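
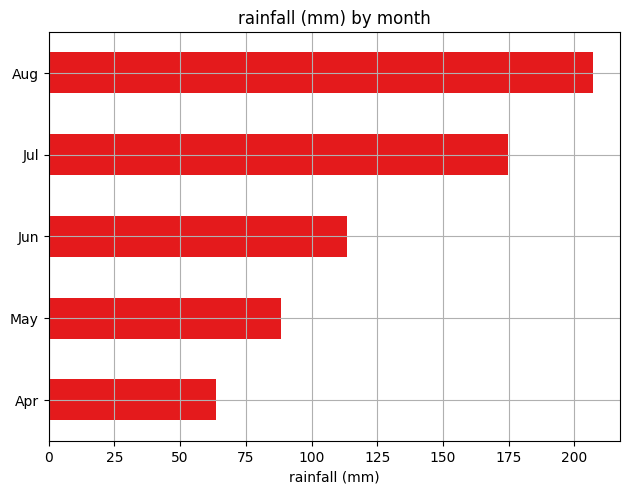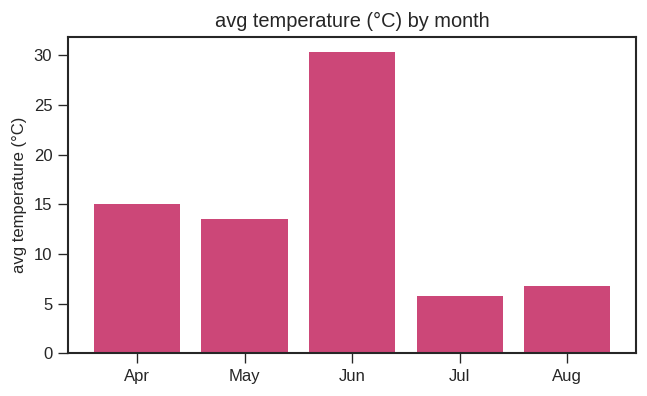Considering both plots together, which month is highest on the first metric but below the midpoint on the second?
Aug

Chart 2 median avg temperature (°C) ≈ 15; below-median months: Jul, Aug. Among those, Aug has the highest rainfall (mm) (≈ 200).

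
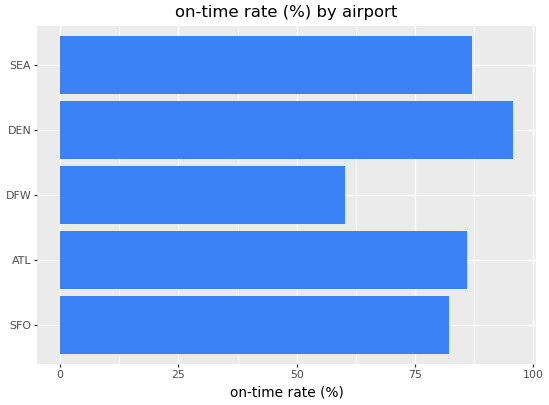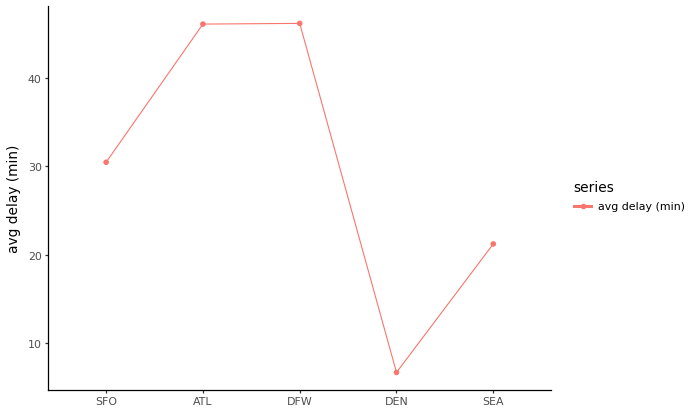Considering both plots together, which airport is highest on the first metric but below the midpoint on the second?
Chart 2 median avg delay (min) ≈ 30; below-median airports: DEN, SEA. Among those, DEN has the highest on-time rate (%) (≈ 100).

DEN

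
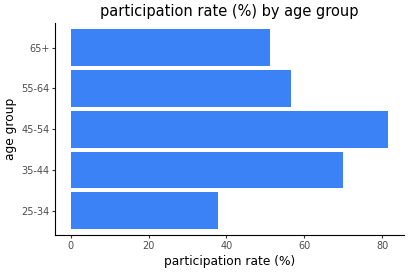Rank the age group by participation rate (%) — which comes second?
Top 3: 45-54 ≈ 80, 35-44 ≈ 70, 55-64 ≈ 60.

35-44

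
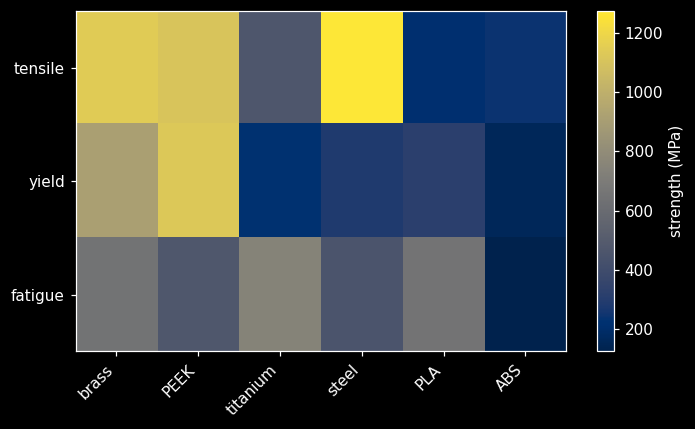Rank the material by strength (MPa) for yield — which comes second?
brass

Top 3 for yield: PEEK ≈ 1100, brass ≈ 900, PLA ≈ 300.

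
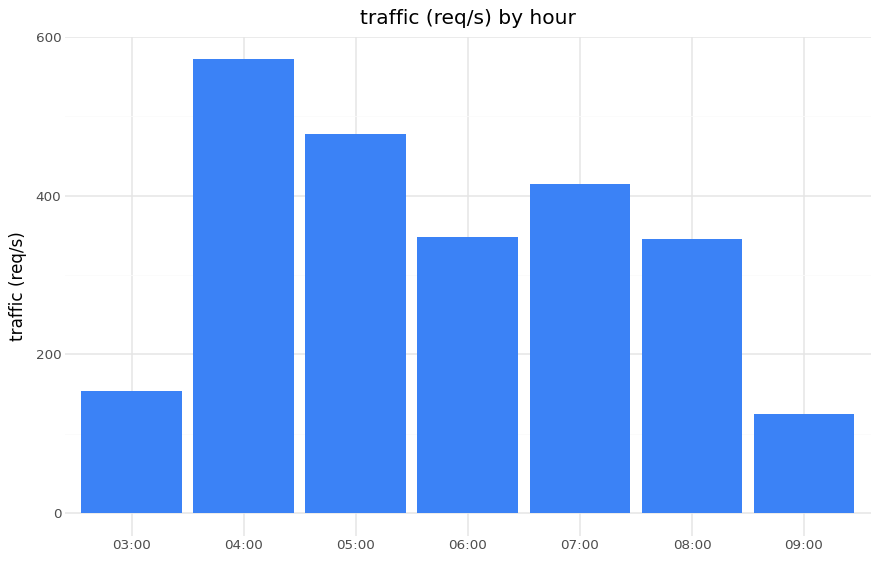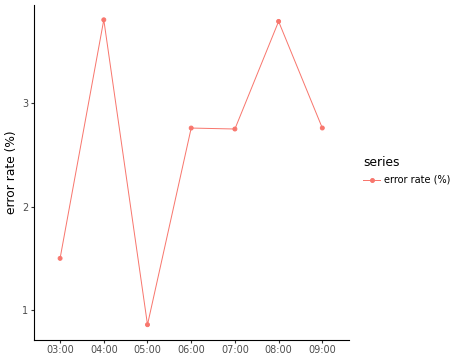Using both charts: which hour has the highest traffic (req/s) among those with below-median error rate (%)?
05:00

Chart 2 median error rate (%) ≈ 3; below-median hours: 03:00, 05:00, 07:00. Among those, 05:00 has the highest traffic (req/s) (≈ 500).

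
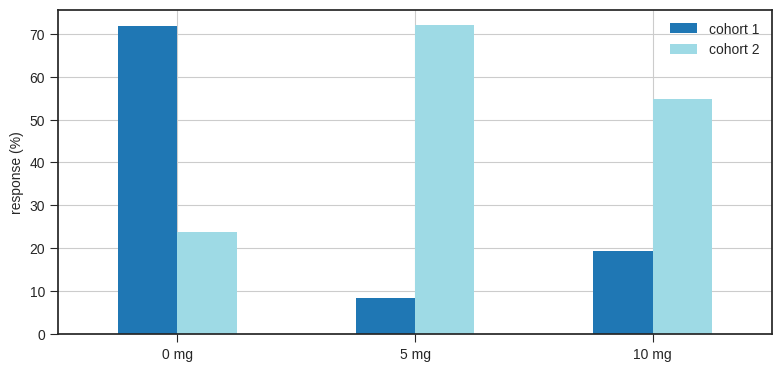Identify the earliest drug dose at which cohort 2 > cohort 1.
0 mg: cohort 2 ≈ 20 vs cohort 1 ≈ 70 (not yet); 5 mg: cohort 2 ≈ 70 vs cohort 1 ≈ 10 (first crossover).

5 mg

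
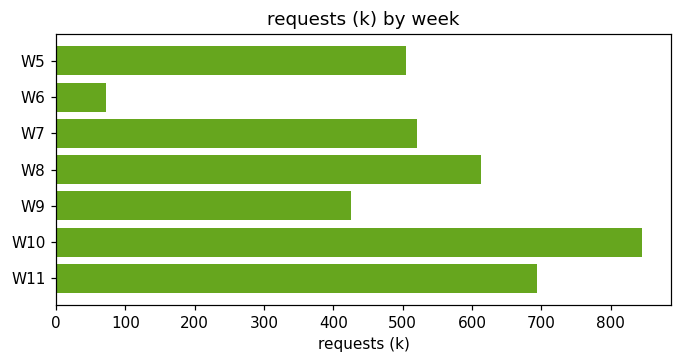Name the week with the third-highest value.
W8

Top 4: W10 ≈ 800, W11 ≈ 700, W8 ≈ 600, W7 ≈ 500.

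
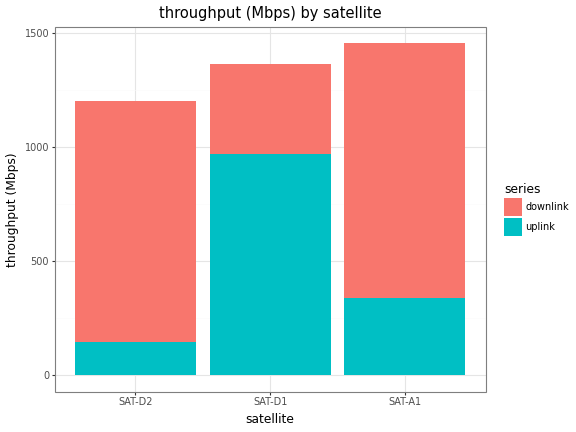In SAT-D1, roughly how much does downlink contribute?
≈ 400

downlink top ≈ 1400, bottom ≈ 1000; segment ≈ 400.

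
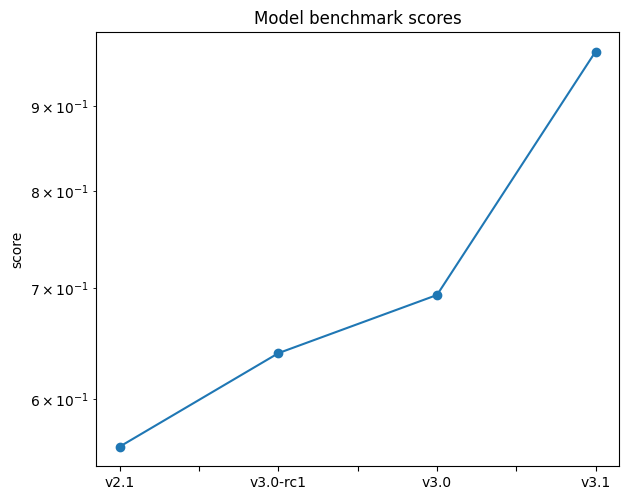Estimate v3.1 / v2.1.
v3.1 ≈ 0.95, v2.1 ≈ 0.55; 0.95/0.55 ≈ 1.73.

≈ 1.73×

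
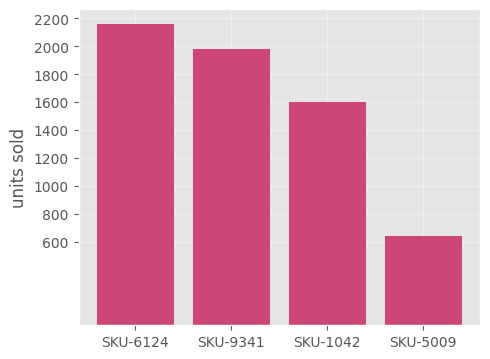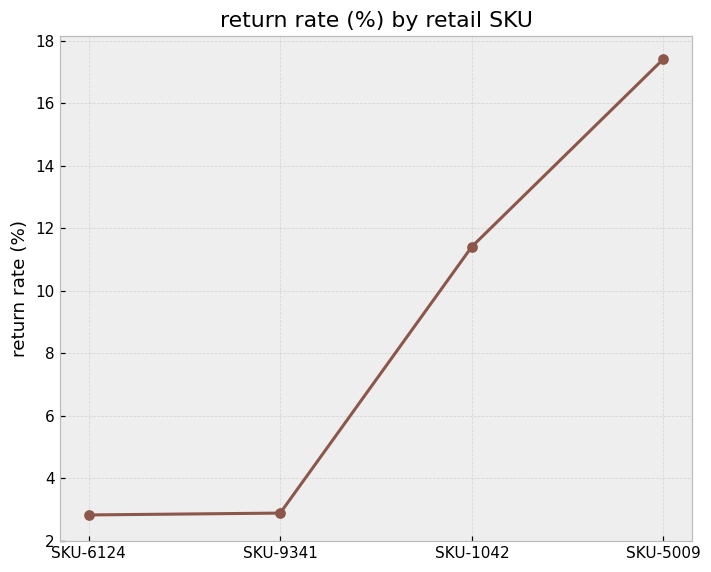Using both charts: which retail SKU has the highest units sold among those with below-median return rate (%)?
Chart 2 median return rate (%) ≈ 8; below-median retail SKUs: SKU-6124, SKU-9341. Among those, SKU-6124 has the highest units sold (≈ 2200).

SKU-6124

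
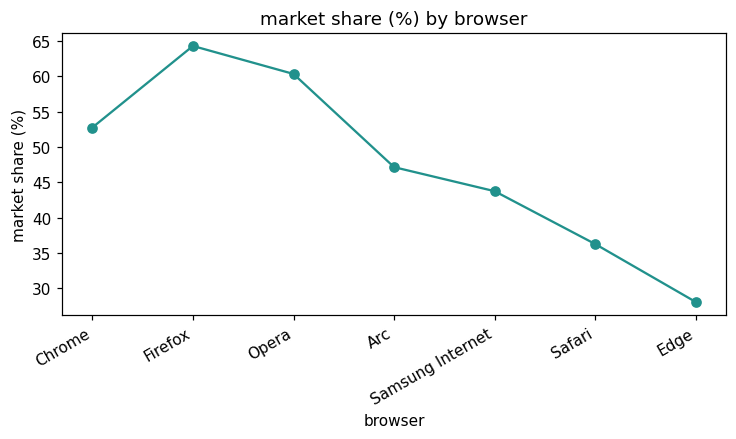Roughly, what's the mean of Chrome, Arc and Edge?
(55 + 45 + 30) / 3 ≈ 43.

≈ 43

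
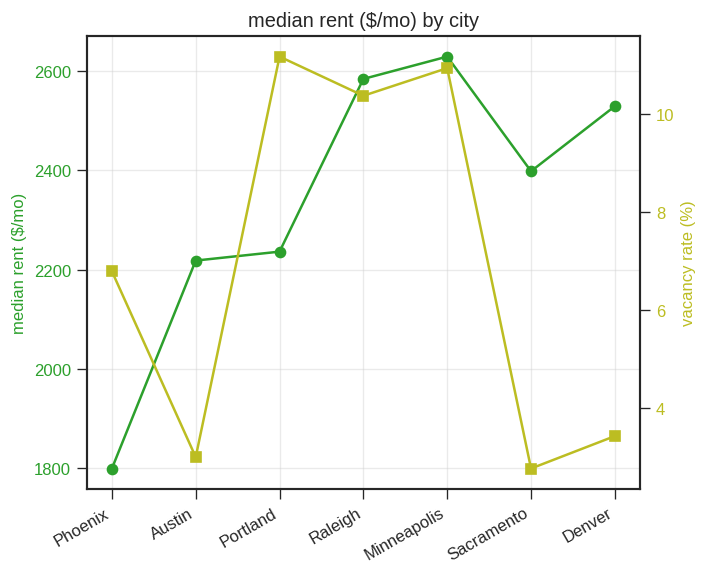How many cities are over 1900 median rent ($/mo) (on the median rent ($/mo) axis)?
Above 1900: Austin, Portland, Raleigh, Minneapolis, Sacramento, Denver.

6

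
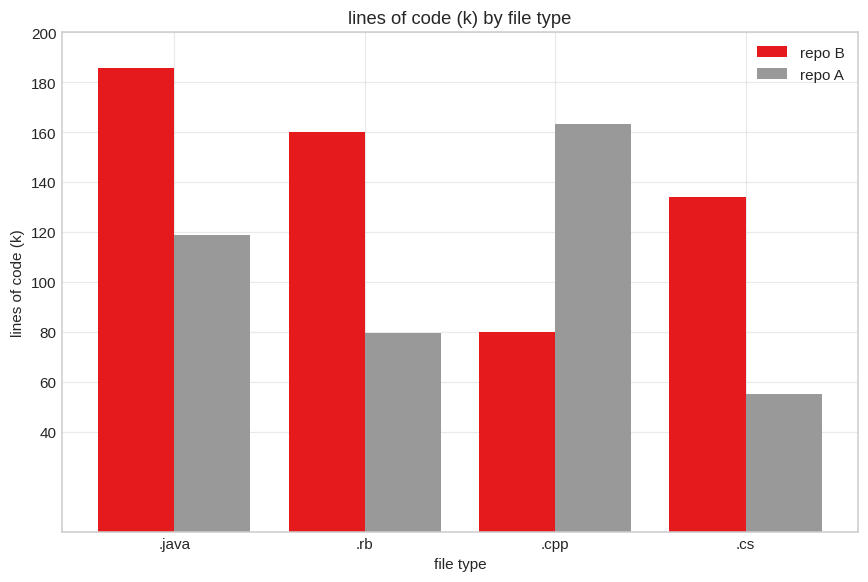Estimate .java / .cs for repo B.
≈ 1.29×

.java ≈ 180, .cs ≈ 140; 180/140 ≈ 1.29.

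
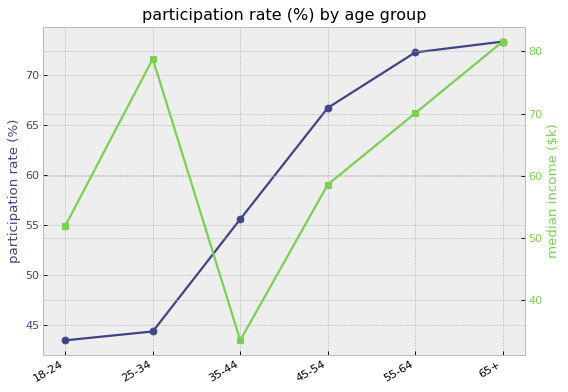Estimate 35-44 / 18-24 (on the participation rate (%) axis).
35-44 ≈ 55, 18-24 ≈ 45; 55/45 ≈ 1.22.

≈ 1.22×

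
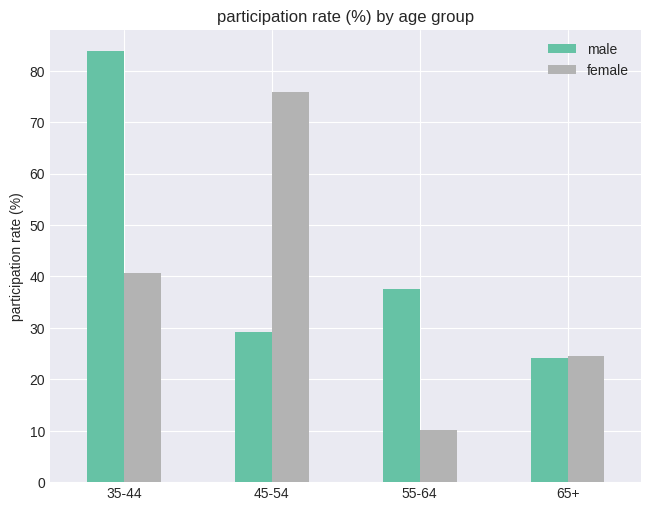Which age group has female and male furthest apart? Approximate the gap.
45-54, ≈ 50 %

45-54: female ≈ 80, male ≈ 30 → gap ≈ 50. Next-largest (35-44) is only ≈ 40.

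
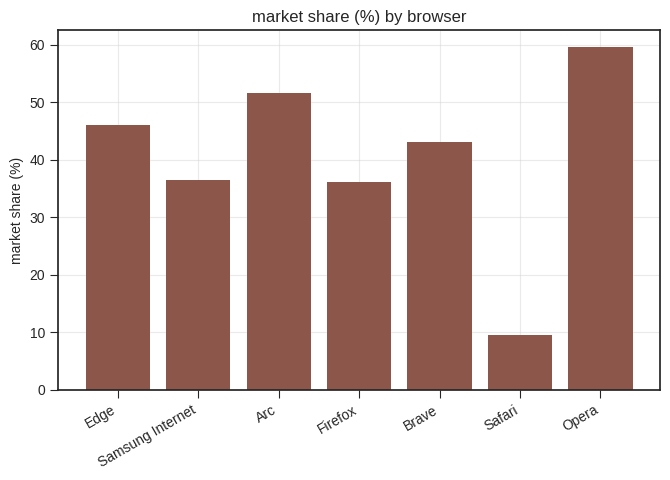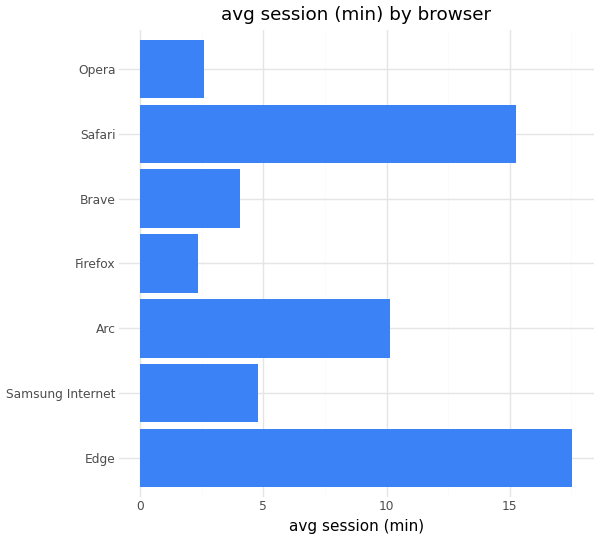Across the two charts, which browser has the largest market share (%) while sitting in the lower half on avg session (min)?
Opera

Chart 2 median avg session (min) ≈ 4; below-median browsers: Firefox, Brave, Opera. Among those, Opera has the highest market share (%) (≈ 60).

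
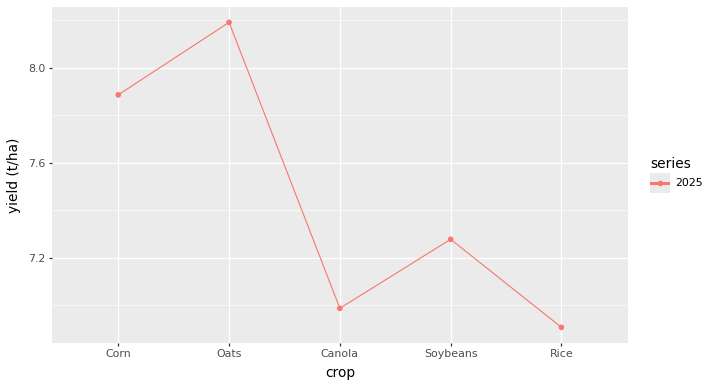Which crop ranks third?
Top 4: Oats ≈ 8.2, Corn ≈ 7.8, Soybeans ≈ 7.2, Canola ≈ 7.0.

Soybeans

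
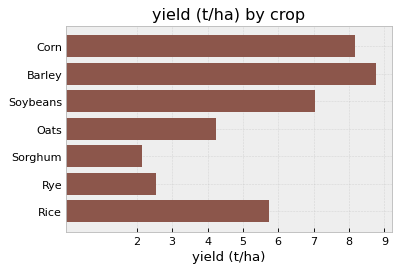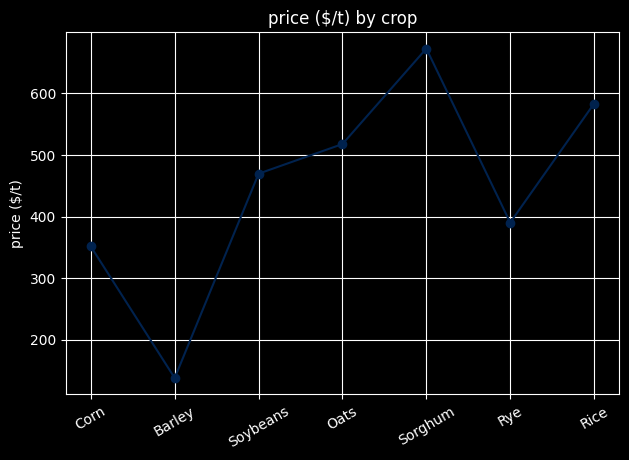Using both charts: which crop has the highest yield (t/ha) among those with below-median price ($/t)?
Chart 2 median price ($/t) ≈ 500; below-median crops: Corn, Barley, Rye. Among those, Barley has the highest yield (t/ha) (≈ 9).

Barley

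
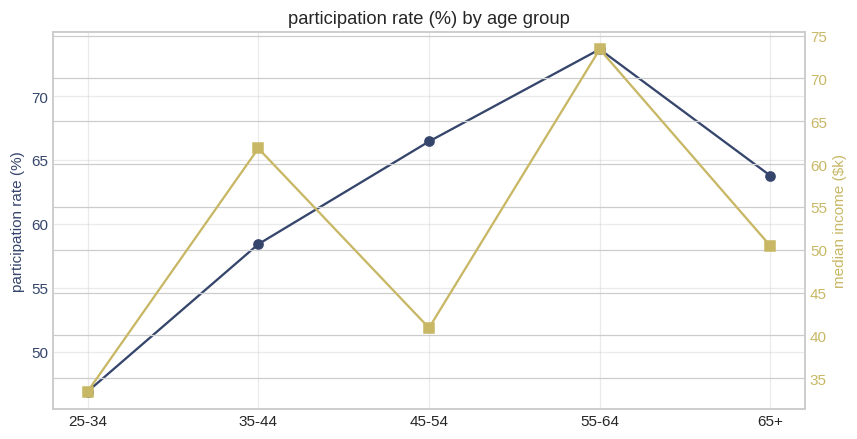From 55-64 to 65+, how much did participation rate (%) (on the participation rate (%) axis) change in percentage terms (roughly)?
55-64 ≈ 75, 65+ ≈ 65; (65 − 75) / 75 ≈ -13.3%.

≈ -13.3%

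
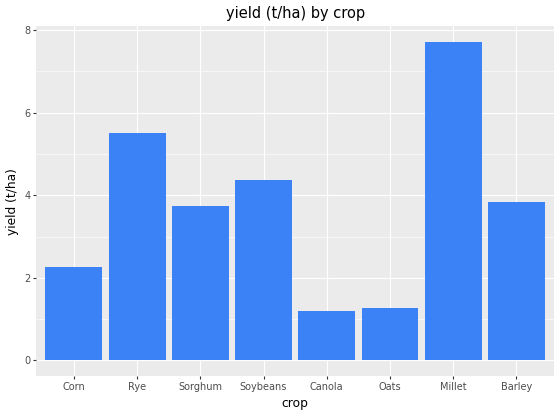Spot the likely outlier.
Millet

Millet ≈ 8; the rest sit between ≈ 1 and ≈ 6.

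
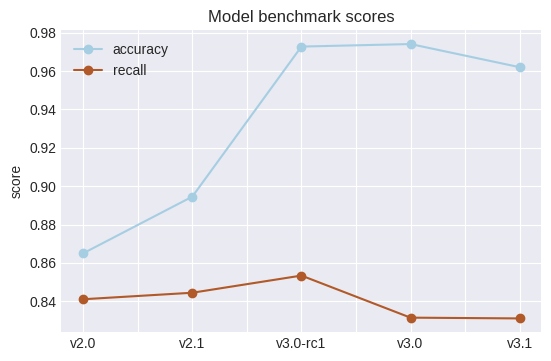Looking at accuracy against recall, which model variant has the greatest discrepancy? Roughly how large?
v3.0: accuracy ≈ 0.98, recall ≈ 0.84 → gap ≈ 0.14. Next-largest (v3.1) is only ≈ 0.12.

v3.0, ≈ 0.14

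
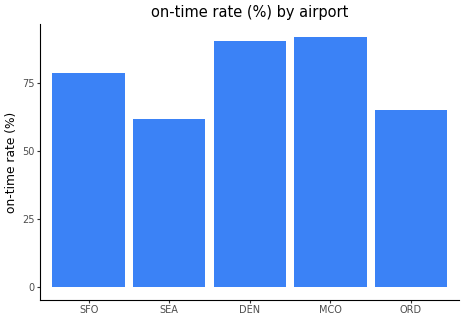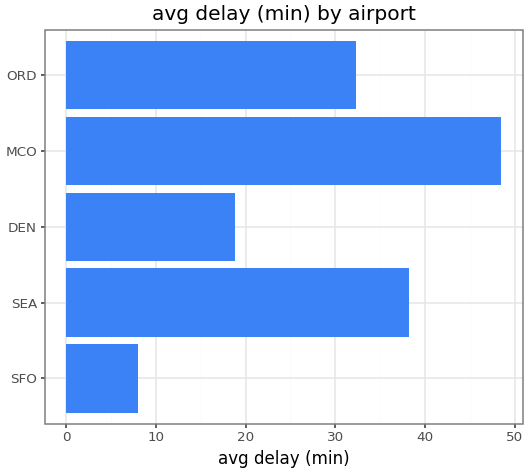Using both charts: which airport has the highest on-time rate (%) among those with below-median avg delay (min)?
Chart 2 median avg delay (min) ≈ 30; below-median airports: SFO, DEN. Among those, DEN has the highest on-time rate (%) (≈ 90).

DEN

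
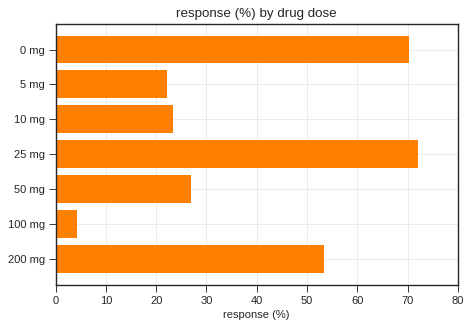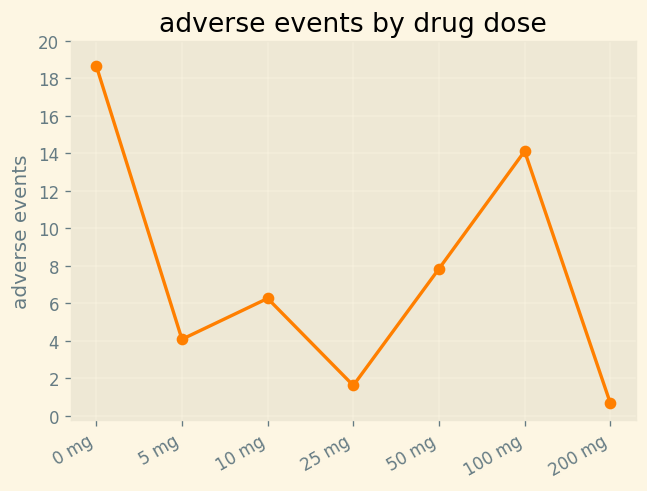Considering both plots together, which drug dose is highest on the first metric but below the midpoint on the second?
25 mg

Chart 2 median adverse events ≈ 6; below-median drug doses: 5 mg, 25 mg, 200 mg. Among those, 25 mg has the highest response (%) (≈ 70).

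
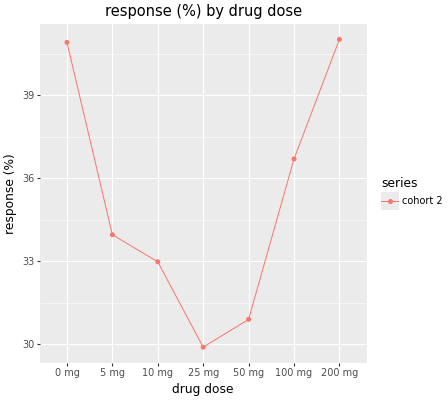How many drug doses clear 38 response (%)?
Above 38: 0 mg, 200 mg.

2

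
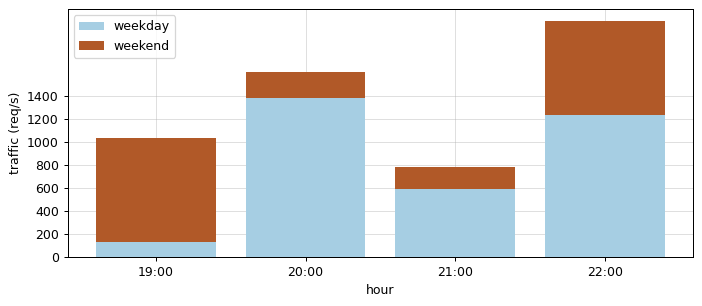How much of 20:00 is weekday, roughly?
≈ 1400

weekday top ≈ 1400, bottom ≈ 0; segment ≈ 1400.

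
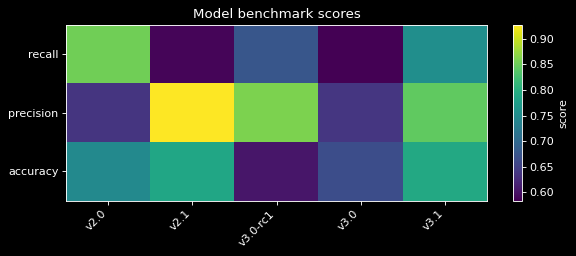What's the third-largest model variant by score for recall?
Top 4 for recall: v2.0 ≈ 0.85, v3.1 ≈ 0.75, v3.0-rc1 ≈ 0.70, v2.1 ≈ 0.60.

v3.0-rc1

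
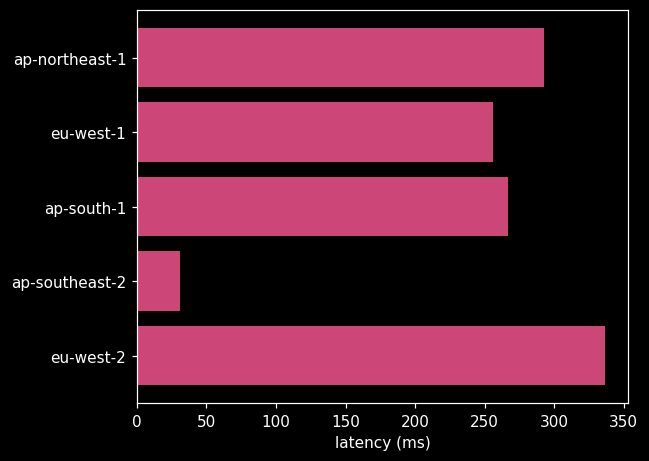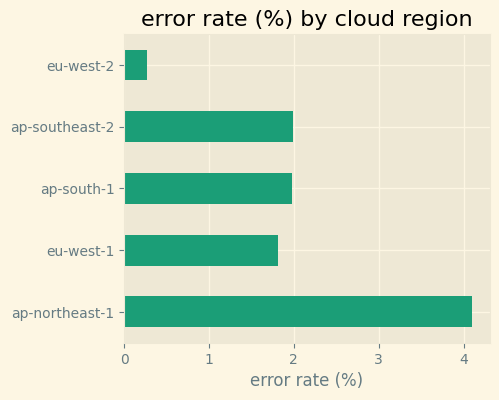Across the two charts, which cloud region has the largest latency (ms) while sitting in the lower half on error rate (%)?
eu-west-2

Chart 2 median error rate (%) ≈ 2; below-median cloud regions: eu-west-1, eu-west-2. Among those, eu-west-2 has the highest latency (ms) (≈ 350).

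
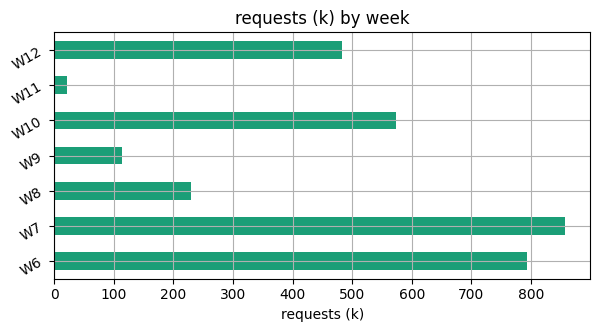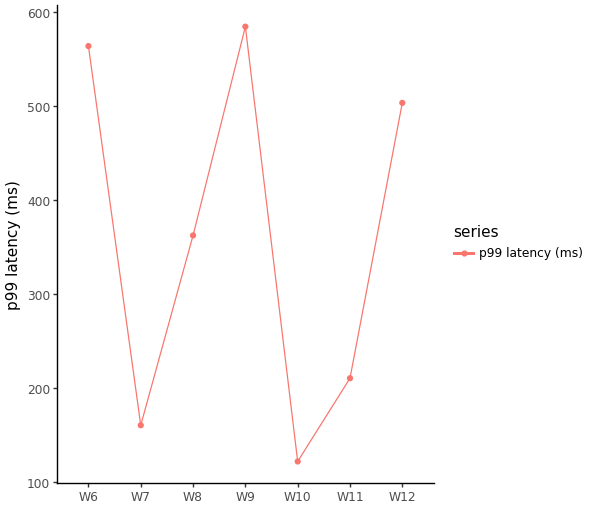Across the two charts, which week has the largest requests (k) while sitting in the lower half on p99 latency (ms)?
W7

Chart 2 median p99 latency (ms) ≈ 400; below-median weeks: W7, W10, W11. Among those, W7 has the highest requests (k) (≈ 900).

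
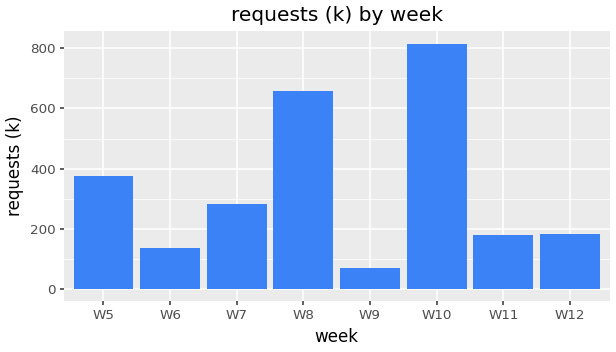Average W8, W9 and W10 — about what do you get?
≈ 533

(700 + 100 + 800) / 3 ≈ 533.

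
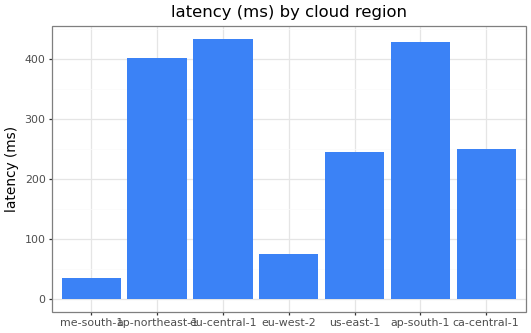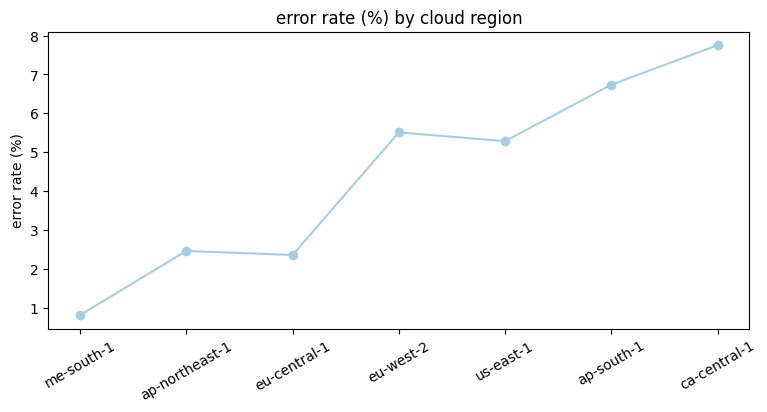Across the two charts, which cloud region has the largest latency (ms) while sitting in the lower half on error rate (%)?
Chart 2 median error rate (%) ≈ 5; below-median cloud regions: me-south-1, ap-northeast-1, eu-central-1. Among those, eu-central-1 has the highest latency (ms) (≈ 450).

eu-central-1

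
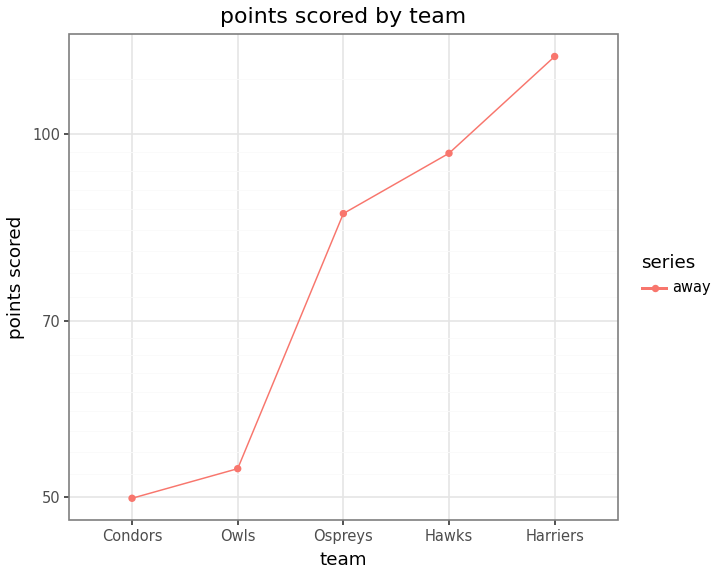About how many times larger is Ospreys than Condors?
Ospreys ≈ 90, Condors ≈ 50; 90/50 ≈ 1.8.

≈ 1.8×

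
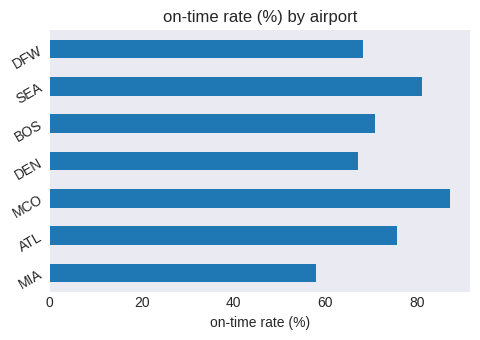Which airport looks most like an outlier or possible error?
MCO ≈ 90; the rest sit between ≈ 60 and ≈ 80.

MCO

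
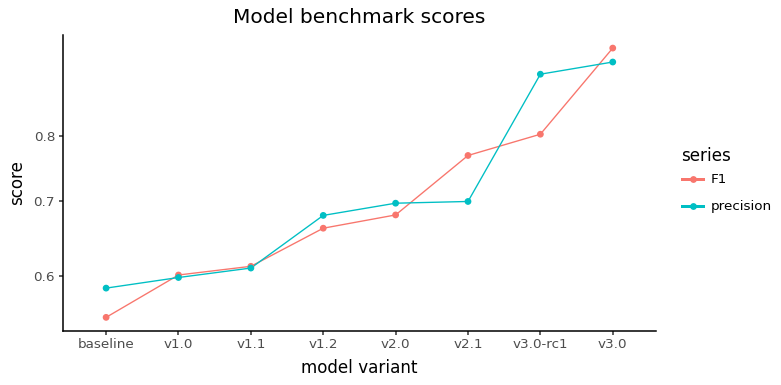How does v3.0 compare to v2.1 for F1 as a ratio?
v3.0 ≈ 0.95, v2.1 ≈ 0.75; 0.95/0.75 ≈ 1.27.

≈ 1.27×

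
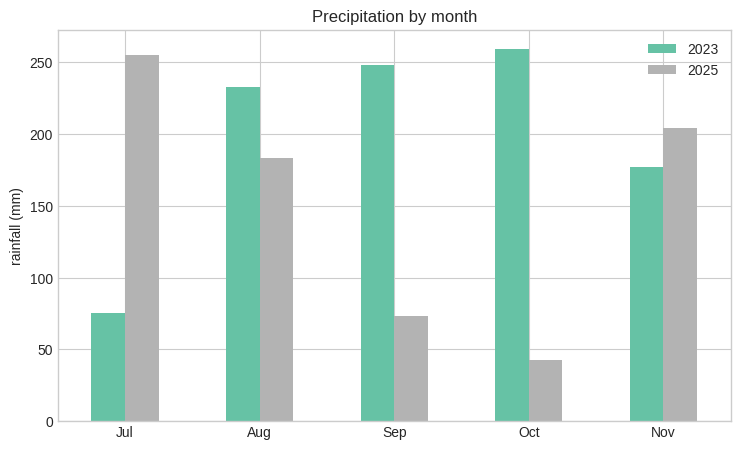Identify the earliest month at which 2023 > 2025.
Aug

Jul: 2023 ≈ 75 vs 2025 ≈ 250 (not yet); Aug: 2023 ≈ 225 vs 2025 ≈ 175 (first crossover).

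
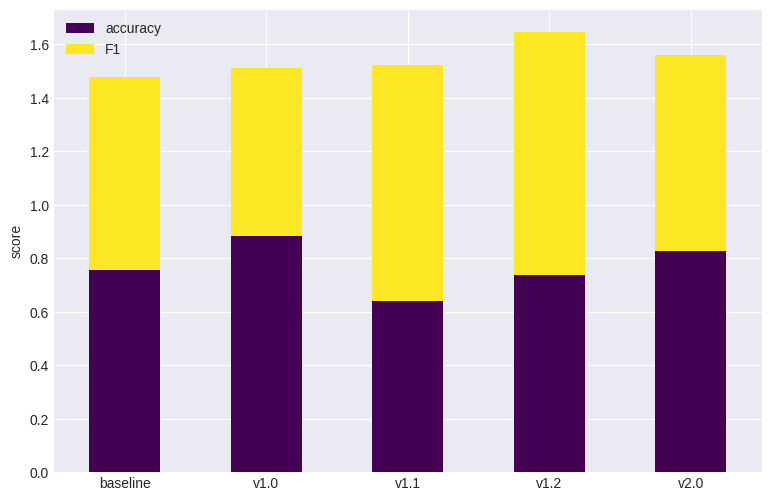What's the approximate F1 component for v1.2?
F1 top ≈ 1.6, bottom ≈ 0.8; segment ≈ 0.8.

≈ 0.8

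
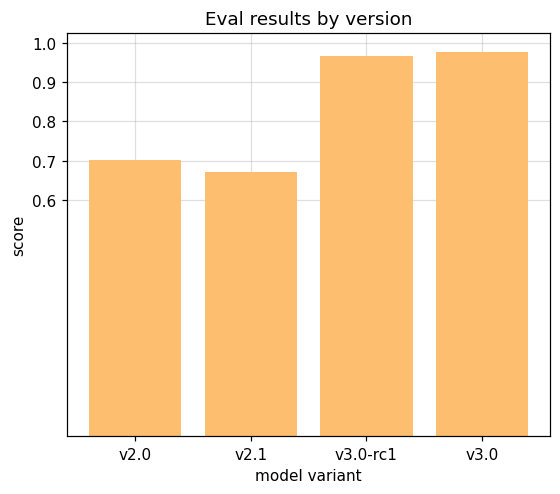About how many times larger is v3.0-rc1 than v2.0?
v3.0-rc1 ≈ 1.0, v2.0 ≈ 0.7; 1.0/0.7 ≈ 1.43.

≈ 1.43×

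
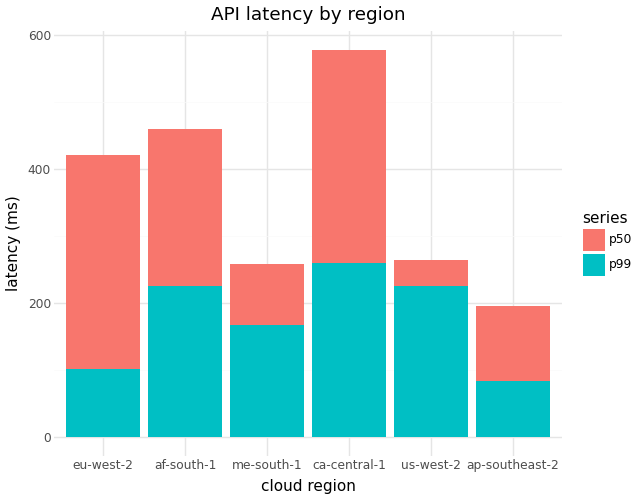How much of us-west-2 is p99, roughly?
p99 top ≈ 200, bottom ≈ 0; segment ≈ 200.

≈ 200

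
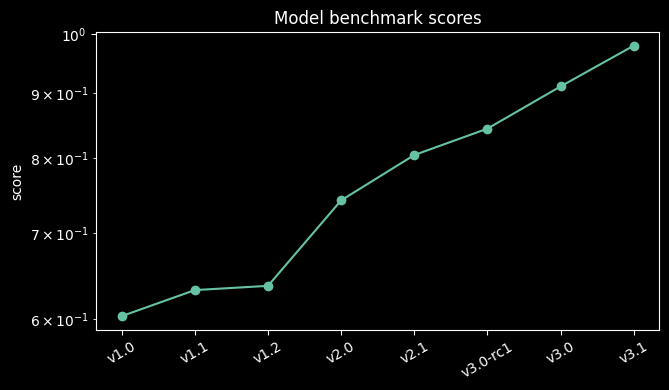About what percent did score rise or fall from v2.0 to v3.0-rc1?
v2.0 ≈ 0.75, v3.0-rc1 ≈ 0.85; (0.85 − 0.75) / 0.75 ≈ +13.3%.

≈ +13.3%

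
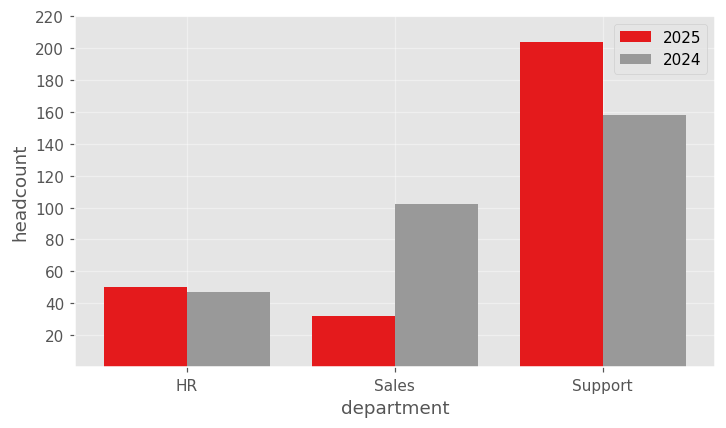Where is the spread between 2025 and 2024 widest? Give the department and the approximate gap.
Sales, ≈ 60

Sales: 2025 ≈ 40, 2024 ≈ 100 → gap ≈ 60. Next-largest (Support) is only ≈ 40.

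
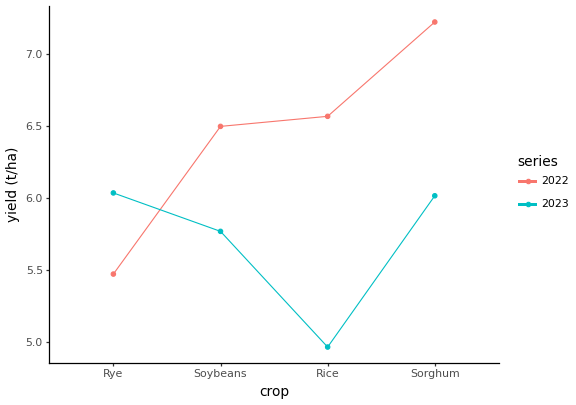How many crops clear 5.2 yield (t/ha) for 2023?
3

Above 5.2: Rye, Soybeans, Sorghum.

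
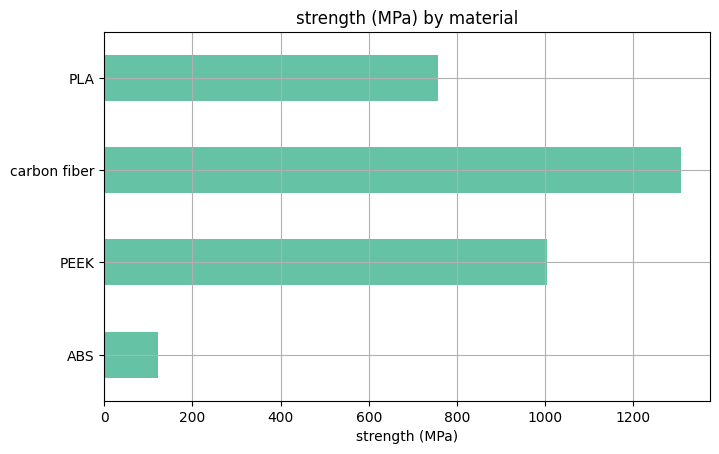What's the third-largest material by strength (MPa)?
Top 4: carbon fiber ≈ 1400, PEEK ≈ 1000, PLA ≈ 800, ABS ≈ 200.

PLA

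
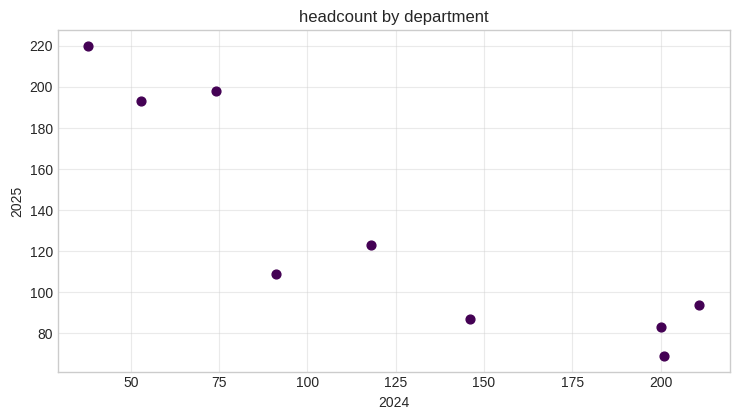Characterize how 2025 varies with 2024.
Points are negatively correlated; strong (|r| ≈ 0.9).

negative, strong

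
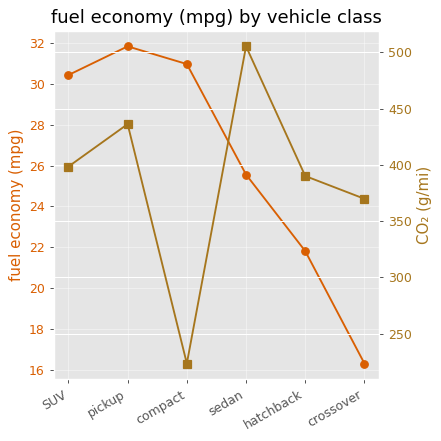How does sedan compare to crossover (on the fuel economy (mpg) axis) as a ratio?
sedan ≈ 26, crossover ≈ 16; 26/16 ≈ 1.62.

≈ 1.62×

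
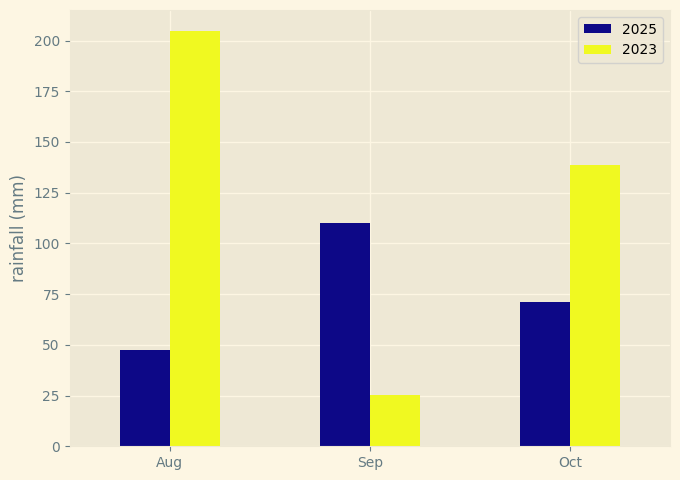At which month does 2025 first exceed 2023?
Sep

Aug: 2025 ≈ 40 vs 2023 ≈ 200 (not yet); Sep: 2025 ≈ 120 vs 2023 ≈ 20 (first crossover).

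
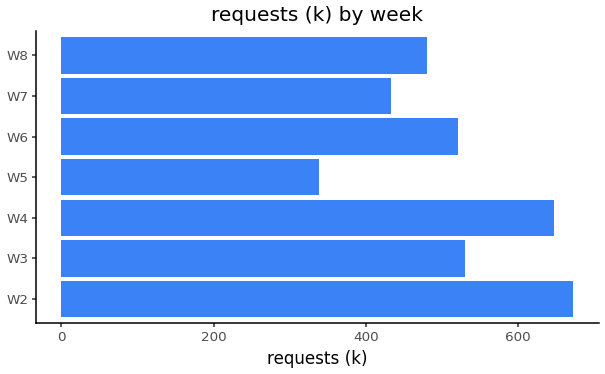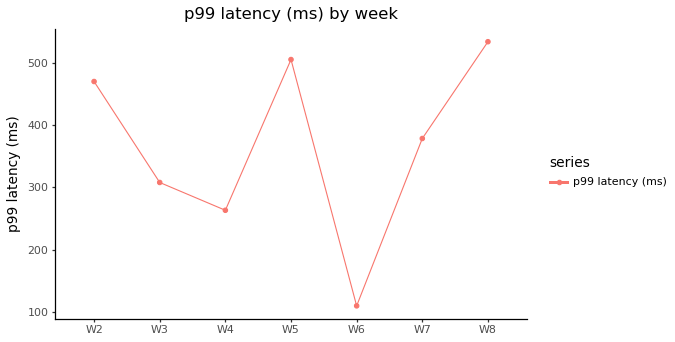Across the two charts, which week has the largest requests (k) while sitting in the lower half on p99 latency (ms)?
W4

Chart 2 median p99 latency (ms) ≈ 400; below-median weeks: W3, W4, W6. Among those, W4 has the highest requests (k) (≈ 600).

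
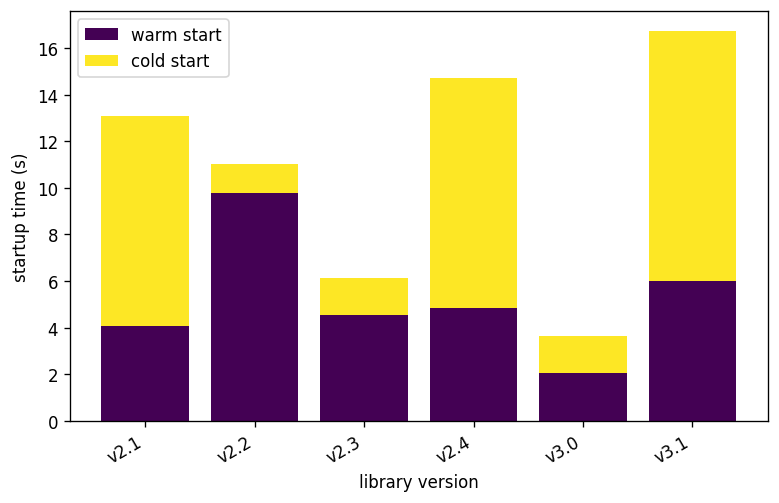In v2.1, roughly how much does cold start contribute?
cold start top ≈ 14, bottom ≈ 4; segment ≈ 10.

≈ 10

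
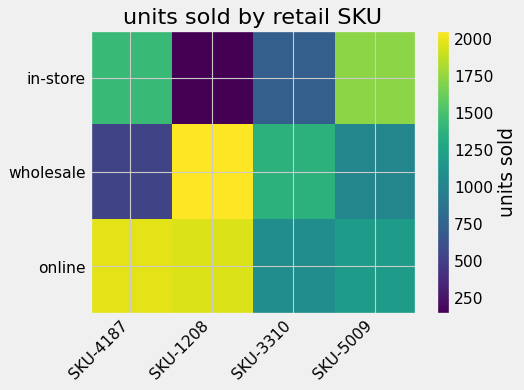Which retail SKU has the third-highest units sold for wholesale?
SKU-5009

Top 4 for wholesale: SKU-1208 ≈ 2000, SKU-3310 ≈ 1400, SKU-5009 ≈ 1000, SKU-4187 ≈ 600.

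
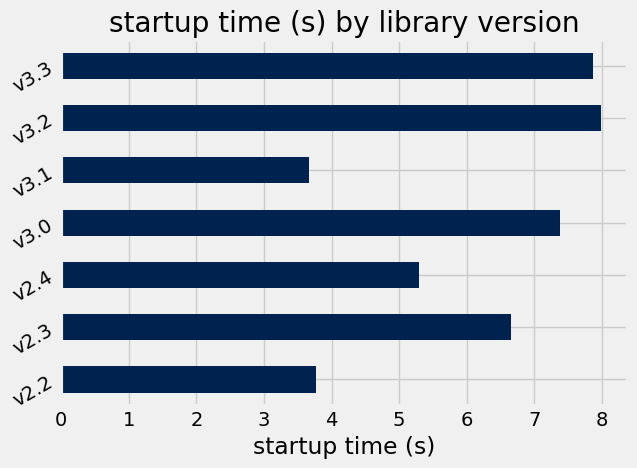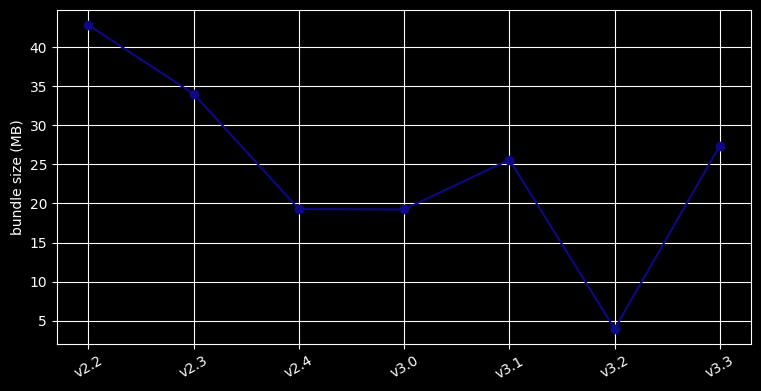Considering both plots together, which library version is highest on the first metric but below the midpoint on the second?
v3.2

Chart 2 median bundle size (MB) ≈ 25; below-median library versions: v2.4, v3.0, v3.2. Among those, v3.2 has the highest startup time (s) (≈ 8).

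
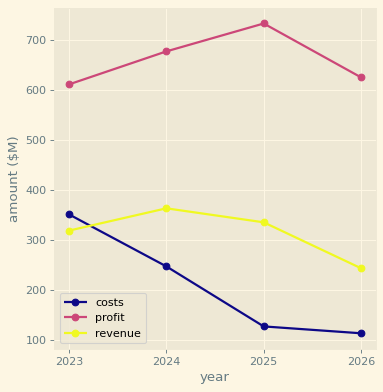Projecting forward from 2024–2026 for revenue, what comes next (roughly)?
≈ 100

Last three: 400, 300, 200 → slope ≈ -100/step → next ≈ 100.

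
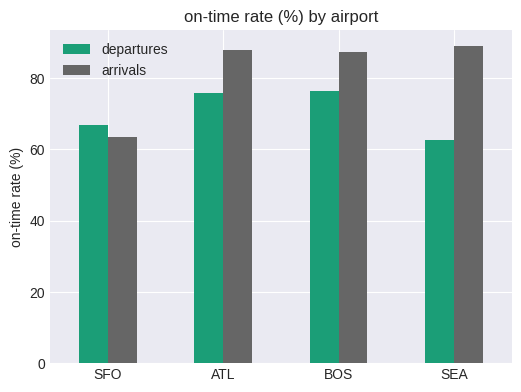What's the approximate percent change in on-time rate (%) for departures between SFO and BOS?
≈ +14.3%

SFO ≈ 70, BOS ≈ 80; (80 − 70) / 70 ≈ +14.3%.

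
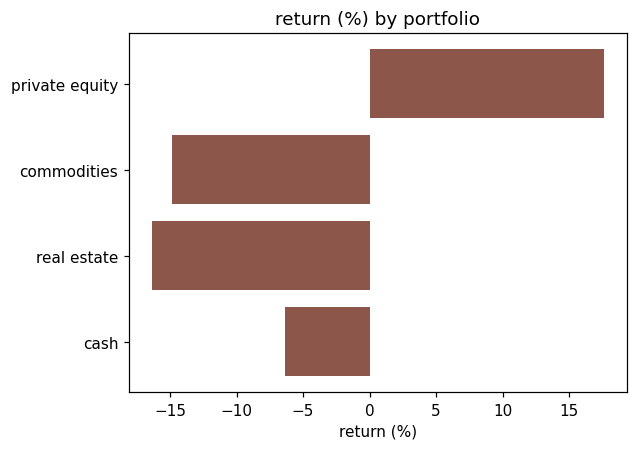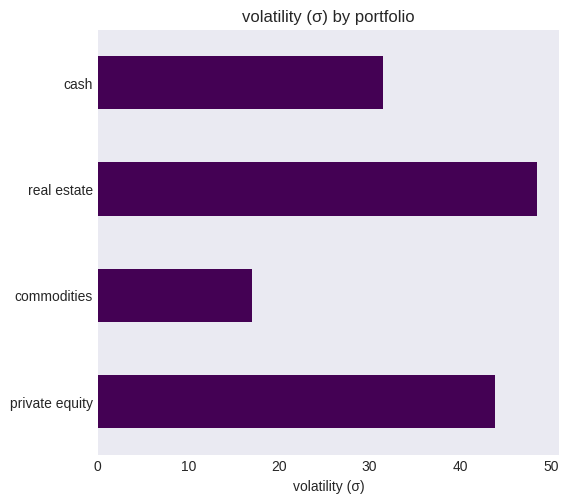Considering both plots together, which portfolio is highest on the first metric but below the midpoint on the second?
Chart 2 median volatility (σ) ≈ 40; below-median portfolios: commodities, cash. Among those, cash has the highest return (%) (≈ -6).

cash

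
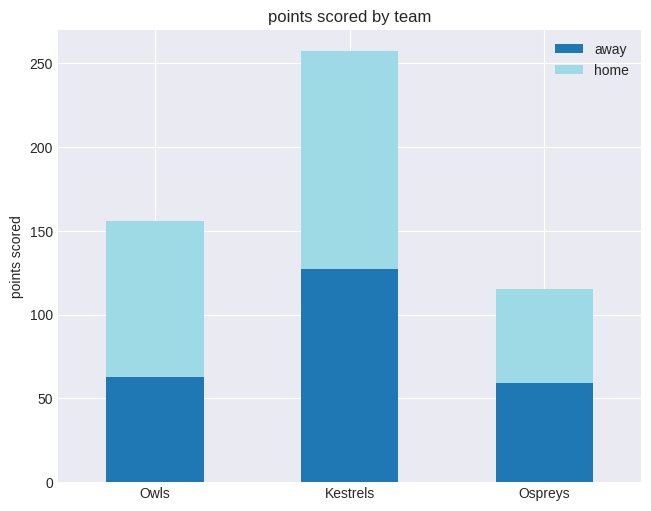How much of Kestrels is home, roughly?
≈ 125

home top ≈ 250, bottom ≈ 125; segment ≈ 125.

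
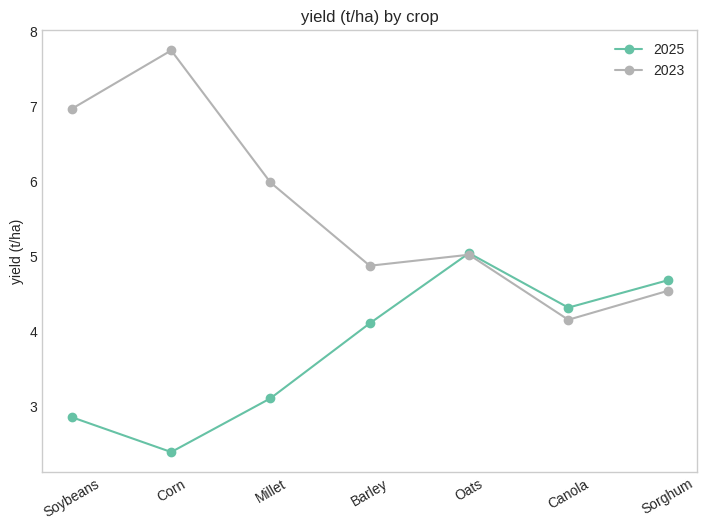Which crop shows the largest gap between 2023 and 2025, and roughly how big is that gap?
Corn: 2023 ≈ 8.0, 2025 ≈ 2.5 → gap ≈ 5.5. Next-largest (Soybeans) is only ≈ 4.0.

Corn, ≈ 5.5 t/ha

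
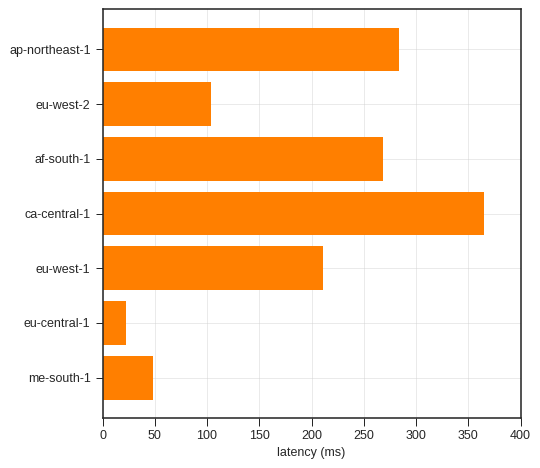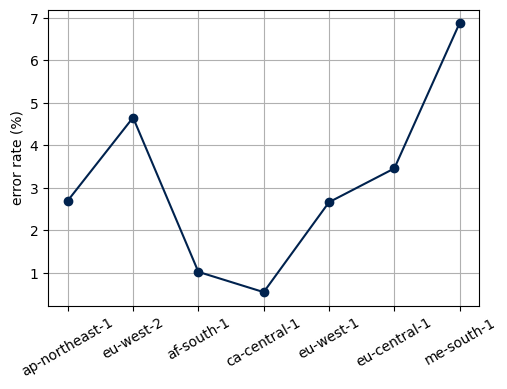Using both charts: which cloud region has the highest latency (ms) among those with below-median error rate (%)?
ca-central-1

Chart 2 median error rate (%) ≈ 3; below-median cloud regions: af-south-1, ca-central-1, eu-west-1. Among those, ca-central-1 has the highest latency (ms) (≈ 350).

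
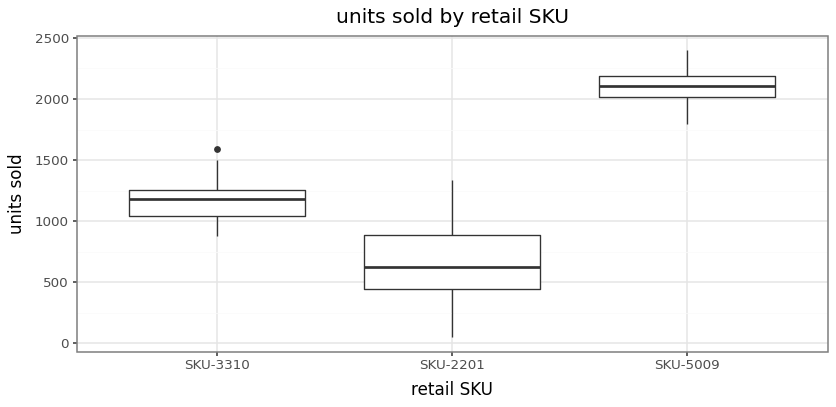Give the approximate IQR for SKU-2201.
≈ 400

Q3 ≈ 800, Q1 ≈ 400; IQR ≈ 400.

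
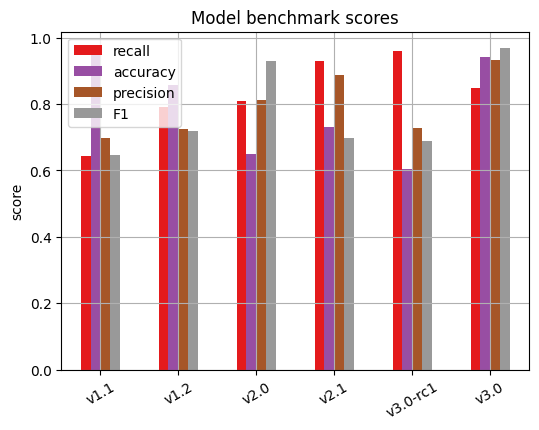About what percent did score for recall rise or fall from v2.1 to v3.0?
v2.1 ≈ 0.9, v3.0 ≈ 0.8; (0.8 − 0.9) / 0.9 ≈ -11.1%.

≈ -11.1%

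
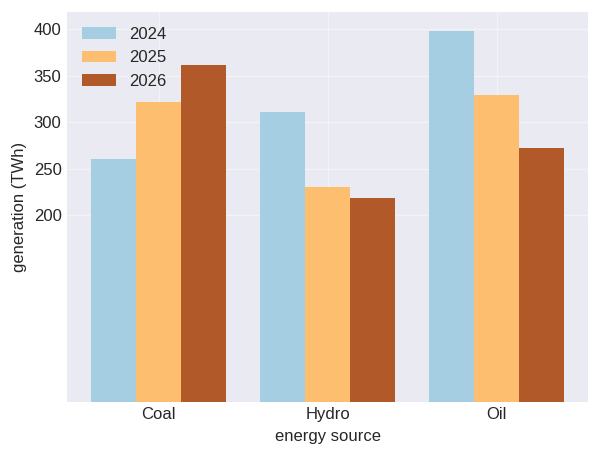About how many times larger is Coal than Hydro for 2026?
≈ 1.75×

Coal ≈ 350, Hydro ≈ 200; 350/200 ≈ 1.75.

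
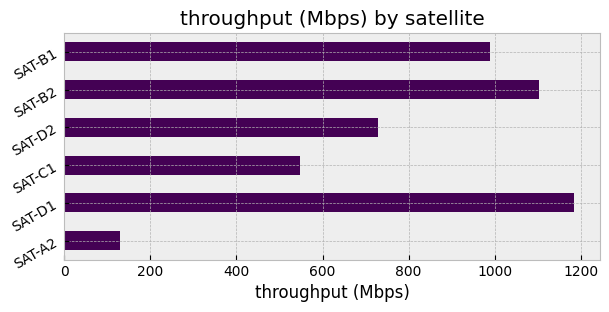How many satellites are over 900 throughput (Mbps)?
Above 900: SAT-D1, SAT-B2, SAT-B1.

3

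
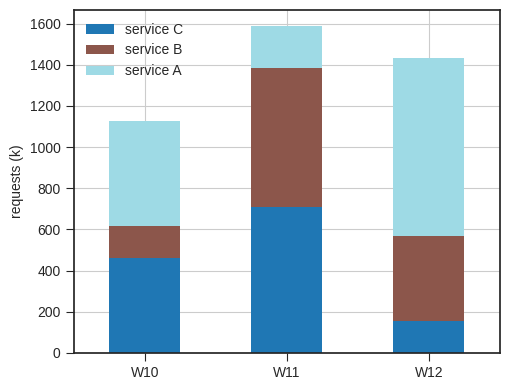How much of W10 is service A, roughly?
service A top ≈ 1200, bottom ≈ 600; segment ≈ 600.

≈ 600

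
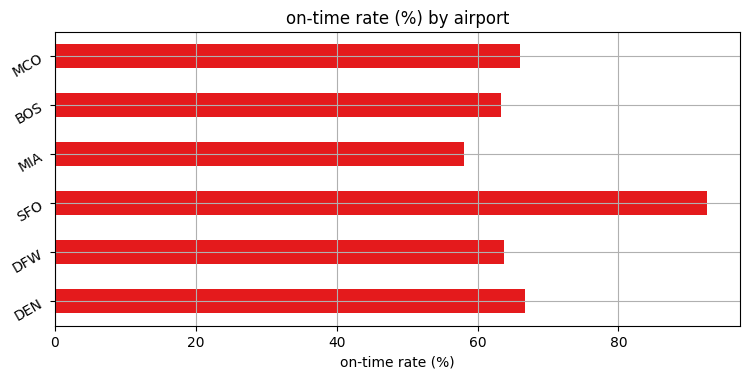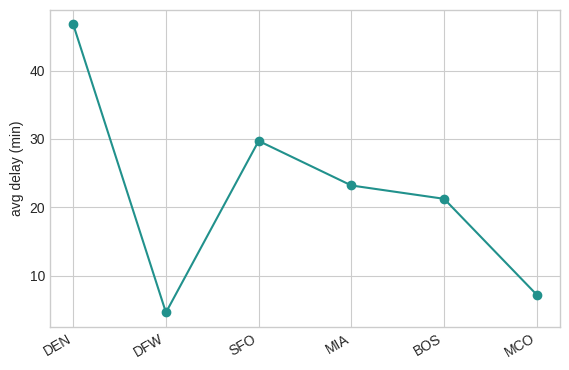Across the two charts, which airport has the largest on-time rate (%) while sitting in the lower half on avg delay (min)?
Chart 2 median avg delay (min) ≈ 20; below-median airports: DFW, BOS, MCO. Among those, MCO has the highest on-time rate (%) (≈ 70).

MCO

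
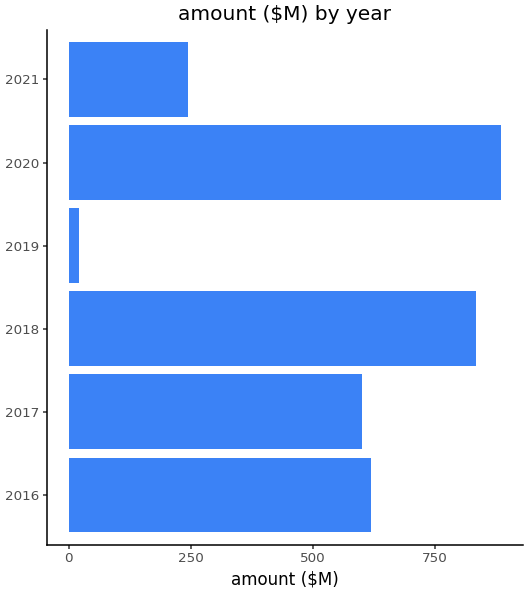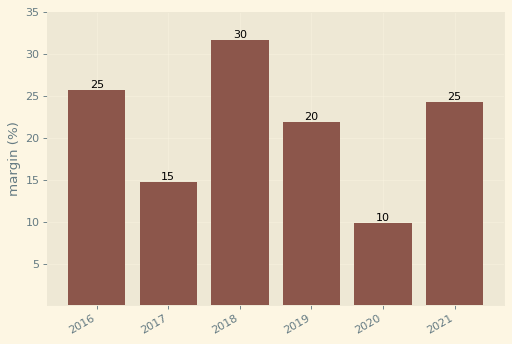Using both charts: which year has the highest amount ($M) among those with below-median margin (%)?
Chart 2 median margin (%) ≈ 25; below-median years: 2017, 2019, 2020. Among those, 2020 has the highest amount ($M) (≈ 900).

2020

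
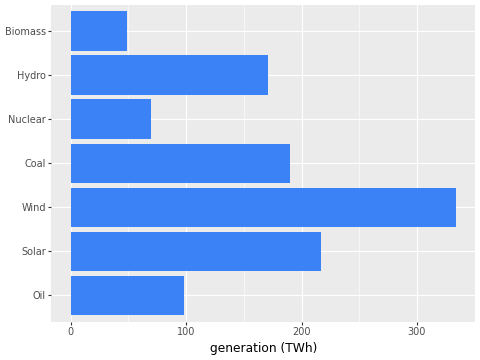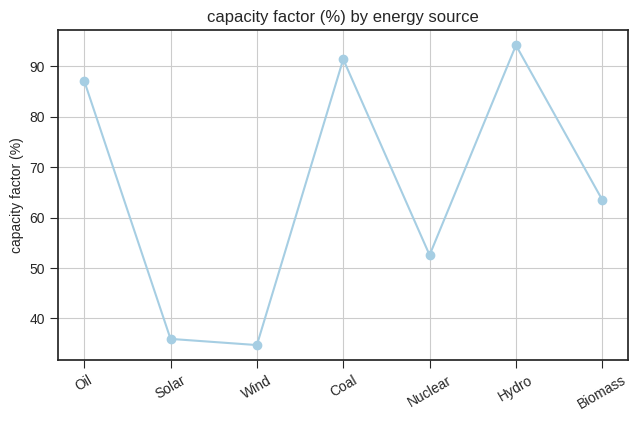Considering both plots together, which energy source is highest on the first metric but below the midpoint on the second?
Wind

Chart 2 median capacity factor (%) ≈ 60; below-median energy sources: Solar, Wind, Nuclear. Among those, Wind has the highest generation (TWh) (≈ 350).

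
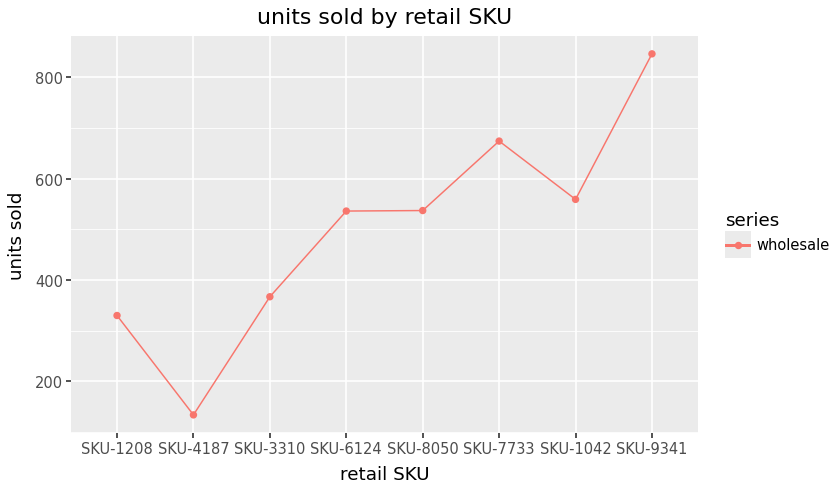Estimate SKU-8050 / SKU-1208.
SKU-8050 ≈ 500, SKU-1208 ≈ 300; 500/300 ≈ 1.67.

≈ 1.67×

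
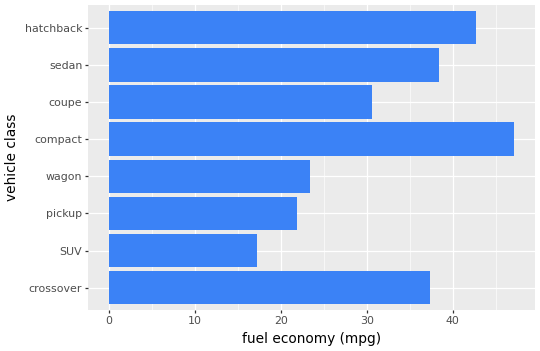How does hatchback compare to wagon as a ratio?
hatchback ≈ 45, wagon ≈ 25; 45/25 ≈ 1.8.

≈ 1.8×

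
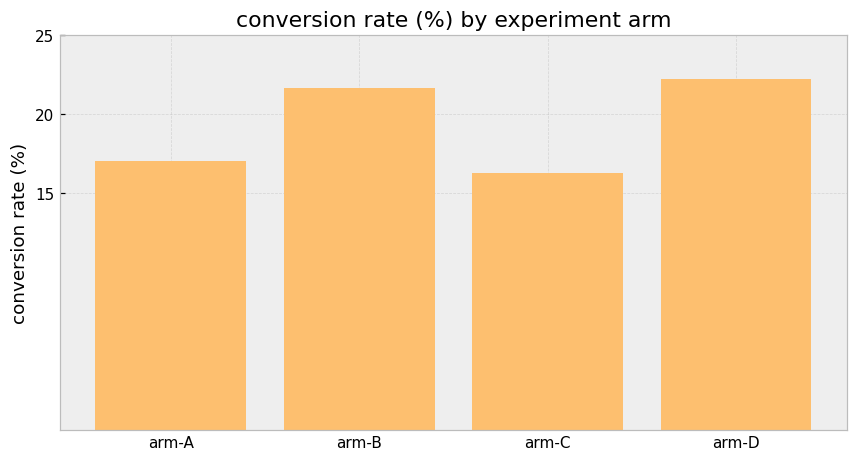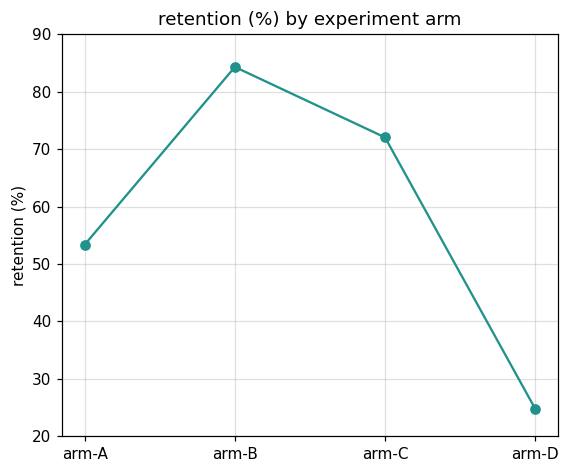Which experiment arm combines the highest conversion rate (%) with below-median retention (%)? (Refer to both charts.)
arm-D

Chart 2 median retention (%) ≈ 60; below-median experiment arms: arm-A, arm-D. Among those, arm-D has the highest conversion rate (%) (≈ 20).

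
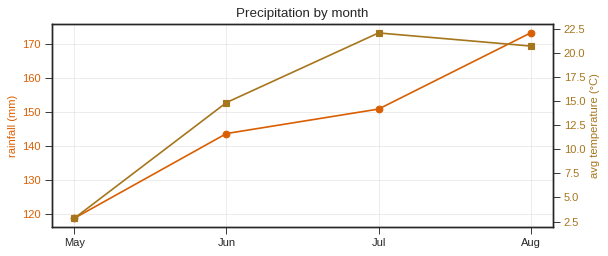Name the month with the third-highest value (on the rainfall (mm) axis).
Top 4 (on the rainfall (mm) axis): Aug ≈ 175, Jul ≈ 150, Jun ≈ 145, May ≈ 120.

Jun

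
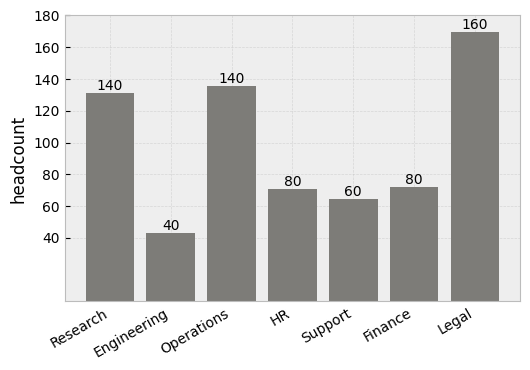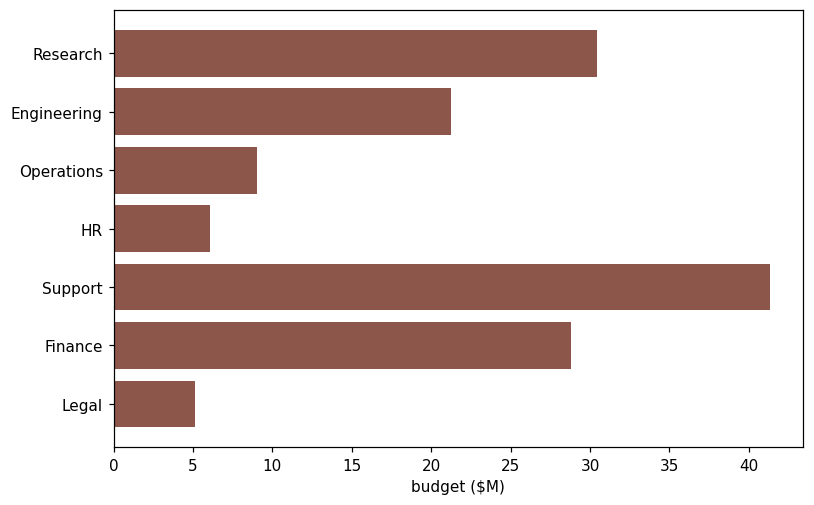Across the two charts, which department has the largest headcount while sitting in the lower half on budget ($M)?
Legal

Chart 2 median budget ($M) ≈ 20; below-median departments: Operations, HR, Legal. Among those, Legal has the highest headcount (≈ 160).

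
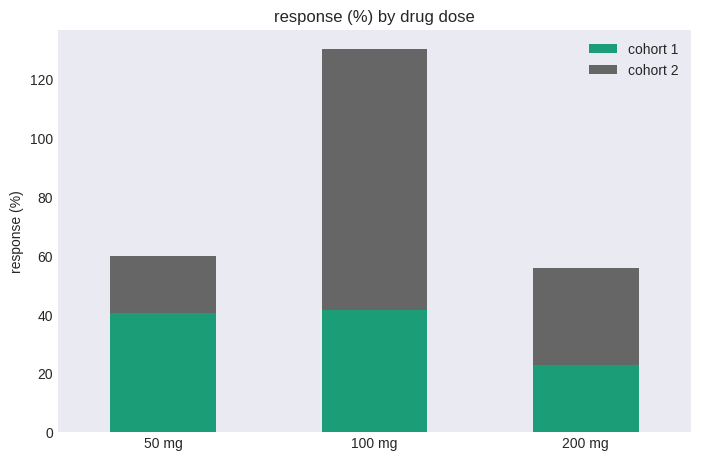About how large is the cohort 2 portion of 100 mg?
cohort 2 top ≈ 140, bottom ≈ 40; segment ≈ 100.

≈ 100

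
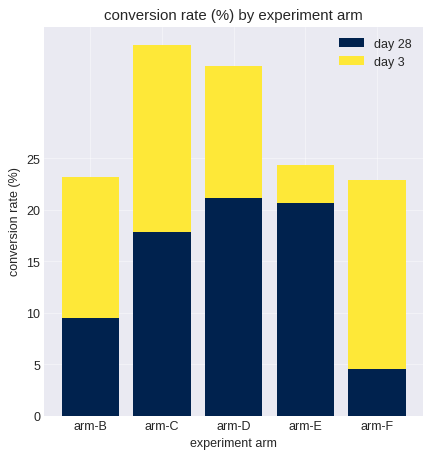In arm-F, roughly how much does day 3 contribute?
day 3 top ≈ 25, bottom ≈ 5; segment ≈ 20.

≈ 20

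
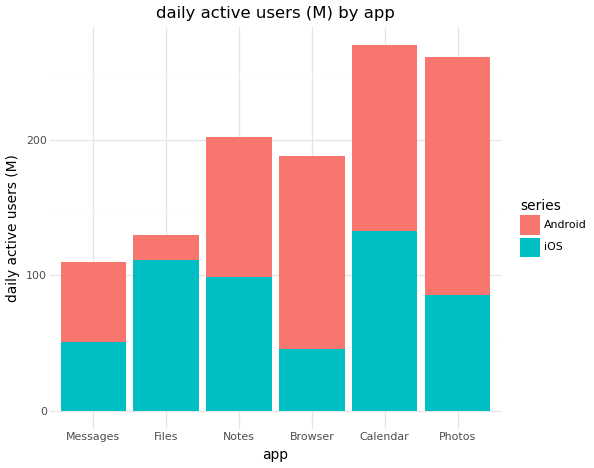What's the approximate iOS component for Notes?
iOS top ≈ 100, bottom ≈ 0; segment ≈ 100.

≈ 100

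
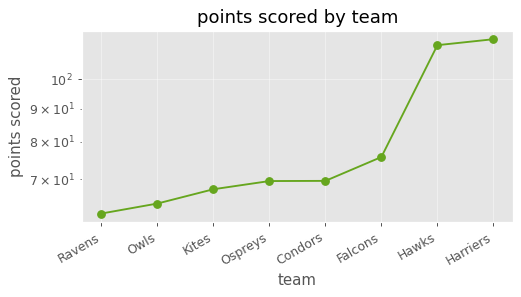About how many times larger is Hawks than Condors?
≈ 1.64×

Hawks ≈ 115, Condors ≈ 70; 115/70 ≈ 1.64.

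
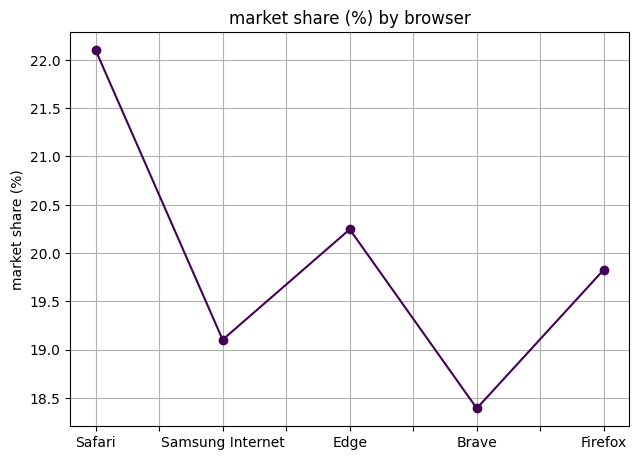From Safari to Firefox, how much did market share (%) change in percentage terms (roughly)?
Safari ≈ 22.0, Firefox ≈ 20.0; (20.0 − 22.0) / 22.0 ≈ -9.1%.

≈ -9.1%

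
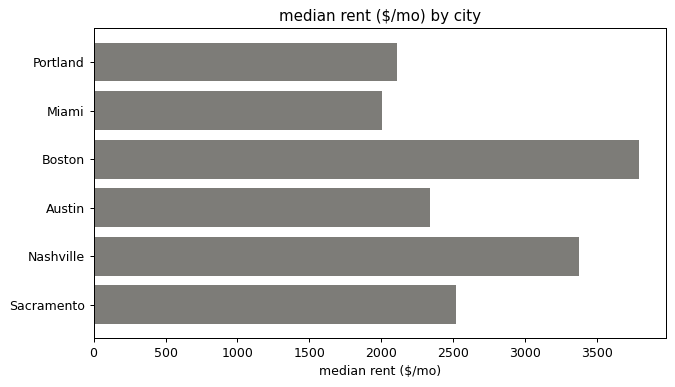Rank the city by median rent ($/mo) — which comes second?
Top 3: Boston ≈ 4000, Nashville ≈ 3500, Sacramento ≈ 2500.

Nashville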